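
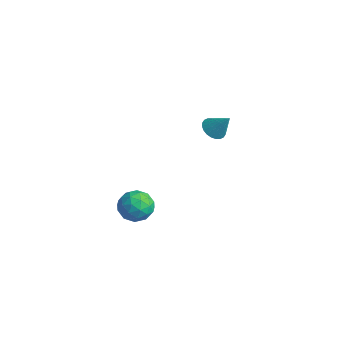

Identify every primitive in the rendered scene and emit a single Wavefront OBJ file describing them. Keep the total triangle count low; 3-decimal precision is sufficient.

v -0.064 -3.183 -2.05
v 0.65 -3.142 -2.512
v -0.05 -4.558 -2.148
v 0.664 -4.517 -2.61
v 0.68 -4.312 -1.784
v 0.671 -3.462 -1.723
v -0.071 -4.238 -2.937
v -0.08 -3.388 -2.876
v 0.646 -3.794 -3.06
v 1.11 -3.84 -2.348
v -0.51 -3.86 -2.312
v -0.046 -3.906 -1.6
v 0.291 -3.042 -2.272
v 0.309 -4.658 -2.388
v 0.318 -4.537 -1.902
v 0.738 -4.513 -2.174
v 0.304 -3.23 -1.809
v 0.724 -3.206 -2.08
v 0.741 -3.894 -1.652
v -0.124 -4.494 -2.58
v 0.296 -4.47 -2.851
v -0.138 -3.187 -2.486
v 0.282 -3.163 -2.758
v -0.141 -3.806 -3.008
v 0.709 -3.401 -2.866
v 0.717 -4.209 -2.924
v 0.285 -4.045 -3.116
v 0.28 -3.546 -3.08
v 0.981 -3.428 -2.448
v 0.99 -4.236 -2.505
v 0.999 -4.116 -2.019
v 0.994 -3.616 -1.984
v 0.979 -3.811 -2.77
v -0.39 -3.464 -2.155
v -0.381 -4.272 -2.212
v -0.394 -4.084 -2.676
v -0.399 -3.584 -2.641
v -0.117 -3.491 -1.736
v -0.109 -4.299 -1.794
v 0.32 -4.154 -1.58
v 0.315 -3.655 -1.544
v -0.379 -3.889 -1.89
v -1.97 1.972 -1.223
v -1.642 2.373 -1.6
v -1.27 2.308 -0.257
v -1.826 2.521 -1.519
v -2.031 2.586 -1.392
v -2.227 2.558 -1.24
v -2.384 2.44 -1.086
v -2.478 2.251 -0.952
v -2.495 2.02 -0.86
v -2.431 1.781 -0.823
v -2.298 1.572 -0.847
v -2.115 1.423 -0.928
v -1.909 1.358 -1.054
v -1.713 1.386 -1.206
v -1.556 1.504 -1.361
v -1.462 1.693 -1.494
v -1.446 1.924 -1.587
v -1.509 2.163 -1.624
f 1 38 17
f 38 12 41
f 17 41 6
f 38 41 17
f 1 17 13
f 17 6 18
f 13 18 2
f 17 18 13
f 1 13 22
f 13 2 23
f 22 23 8
f 13 23 22
f 1 22 34
f 22 8 37
f 34 37 11
f 22 37 34
f 1 34 38
f 34 11 42
f 38 42 12
f 34 42 38
f 2 18 29
f 18 6 32
f 29 32 10
f 18 32 29
f 6 41 19
f 41 12 40
f 19 40 5
f 41 40 19
f 12 42 39
f 42 11 35
f 39 35 3
f 42 35 39
f 11 37 36
f 37 8 24
f 36 24 7
f 37 24 36
f 8 23 28
f 23 2 25
f 28 25 9
f 23 25 28
f 4 30 16
f 30 10 31
f 16 31 5
f 30 31 16
f 4 16 14
f 16 5 15
f 14 15 3
f 16 15 14
f 4 14 21
f 14 3 20
f 21 20 7
f 14 20 21
f 4 21 26
f 21 7 27
f 26 27 9
f 21 27 26
f 4 26 30
f 26 9 33
f 30 33 10
f 26 33 30
f 5 31 19
f 31 10 32
f 19 32 6
f 31 32 19
f 3 15 39
f 15 5 40
f 39 40 12
f 15 40 39
f 7 20 36
f 20 3 35
f 36 35 11
f 20 35 36
f 9 27 28
f 27 7 24
f 28 24 8
f 27 24 28
f 10 33 29
f 33 9 25
f 29 25 2
f 33 25 29
f 44 43 46
f 44 46 45
f 46 43 47
f 46 47 45
f 47 43 48
f 47 48 45
f 48 43 49
f 48 49 45
f 49 43 50
f 49 50 45
f 50 43 51
f 50 51 45
f 51 43 52
f 51 52 45
f 52 43 53
f 52 53 45
f 53 43 54
f 53 54 45
f 54 43 55
f 54 55 45
f 55 43 56
f 55 56 45
f 56 43 57
f 56 57 45
f 57 43 58
f 57 58 45
f 58 43 59
f 58 59 45
f 59 43 60
f 59 60 45
f 60 43 44
f 60 44 45



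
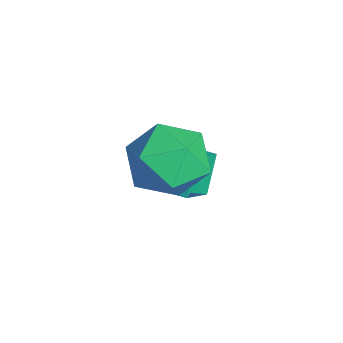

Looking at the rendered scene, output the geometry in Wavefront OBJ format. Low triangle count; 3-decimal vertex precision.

v 0.267 -1.777 -2.936
v 0.814 -2.369 -2.415
v 0.854 -1.131 -2.818
v 1.401 -1.724 -2.297
v 0.839 -2.116 -3.923
v 1.386 -2.709 -3.402
v 1.426 -1.471 -3.805
v 1.973 -2.063 -3.284
v 1.683 -2.552 -0.936
v 2.3 -1.906 -1.568
v 3.14 -3.354 -0.332
v 3.757 -2.708 -0.964
v 3.224 -2.287 -0.108
v 2.323 -1.791 -0.48
v 3.117 -3.469 -1.42
v 2.216 -2.973 -1.792
v 3.186 -2.473 -1.867
v 3.252 -1.743 -1.056
v 2.188 -3.517 -0.844
v 2.254 -2.787 -0.033
f 2 4 1
f 5 2 1
f 1 4 3
f 3 5 1
f 2 8 4
f 6 2 5
f 6 8 2
f 4 8 3
f 7 5 3
f 3 8 7
f 7 6 5
f 8 6 7
f 9 20 14
f 9 14 10
f 9 10 16
f 9 16 19
f 9 19 20
f 10 14 18
f 14 20 13
f 20 19 11
f 19 16 15
f 16 10 17
f 12 18 13
f 12 13 11
f 12 11 15
f 12 15 17
f 12 17 18
f 13 18 14
f 11 13 20
f 15 11 19
f 17 15 16
f 18 17 10



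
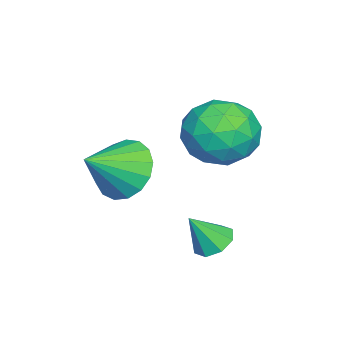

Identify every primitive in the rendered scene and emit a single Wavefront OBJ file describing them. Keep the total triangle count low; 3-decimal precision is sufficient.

v 0.527 -0.904 0.103
v 0.776 -1.266 -0.193
v 0.853 -1.376 0.957
v 1.012 -0.947 -0.107
v 0.963 -0.603 0.102
v 0.659 -0.435 0.311
v 0.277 -0.541 0.398
v 0.042 -0.86 0.312
v 0.09 -1.204 0.103
v 0.394 -1.372 -0.106
v -0.023 -3.111 1.699
v 0.6 -2.814 1.187
v 0.863 -3.729 2.421
v 0.566 -2.525 1.478
v 0.396 -2.369 1.819
v 0.13 -2.384 2.133
v -0.171 -2.565 2.348
v -0.438 -2.871 2.414
v -0.61 -3.232 2.316
v -0.648 -3.565 2.077
v -0.543 -3.794 1.751
v -0.319 -3.866 1.414
v -0.027 -3.765 1.142
v 0.266 -3.515 0.997
v 0.492 -3.171 1.014
v -2.167 -0.745 2.81
v -1.737 -0.452 1.958
v -1.883 -2.288 2.422
v -1.453 -1.995 1.57
v -1.007 -1.809 2.444
v -1.182 -0.856 2.684
v -2.438 -1.884 1.696
v -2.613 -0.931 1.936
v -1.904 -1.156 1.269
v -1.02 -1.11 1.732
v -2.6 -1.63 2.648
v -1.716 -1.584 3.111
v -1.977 -0.463 2.418
v -1.643 -2.277 1.962
v -1.381 -2.168 2.476
v -1.128 -1.996 1.975
v -1.651 -0.7 2.845
v -1.398 -0.528 2.344
v -0.969 -1.326 2.63
v -2.222 -2.212 2.036
v -1.969 -2.04 1.535
v -2.492 -0.744 2.405
v -2.239 -0.572 1.904
v -2.651 -1.414 1.75
v -1.822 -0.704 1.512
v -1.655 -1.611 1.284
v -2.234 -1.546 1.358
v -2.337 -0.986 1.499
v -1.302 -0.677 1.784
v -1.135 -1.584 1.556
v -0.873 -1.475 2.07
v -0.977 -0.915 2.211
v -1.4 -1.091 1.38
v -2.485 -1.156 2.824
v -2.318 -2.063 2.596
v -2.643 -1.825 2.169
v -2.747 -1.265 2.31
v -1.965 -1.129 3.096
v -1.798 -2.036 2.868
v -1.283 -1.754 2.881
v -1.386 -1.194 3.022
v -2.22 -1.649 3
f 2 1 4
f 2 4 3
f 4 1 5
f 4 5 3
f 5 1 6
f 5 6 3
f 6 1 7
f 6 7 3
f 7 1 8
f 7 8 3
f 8 1 9
f 8 9 3
f 9 1 10
f 9 10 3
f 10 1 2
f 10 2 3
f 12 11 14
f 12 14 13
f 14 11 15
f 14 15 13
f 15 11 16
f 15 16 13
f 16 11 17
f 16 17 13
f 17 11 18
f 17 18 13
f 18 11 19
f 18 19 13
f 19 11 20
f 19 20 13
f 20 11 21
f 20 21 13
f 21 11 22
f 21 22 13
f 22 11 23
f 22 23 13
f 23 11 24
f 23 24 13
f 24 11 25
f 24 25 13
f 25 11 12
f 25 12 13
f 26 63 42
f 63 37 66
f 42 66 31
f 63 66 42
f 26 42 38
f 42 31 43
f 38 43 27
f 42 43 38
f 26 38 47
f 38 27 48
f 47 48 33
f 38 48 47
f 26 47 59
f 47 33 62
f 59 62 36
f 47 62 59
f 26 59 63
f 59 36 67
f 63 67 37
f 59 67 63
f 27 43 54
f 43 31 57
f 54 57 35
f 43 57 54
f 31 66 44
f 66 37 65
f 44 65 30
f 66 65 44
f 37 67 64
f 67 36 60
f 64 60 28
f 67 60 64
f 36 62 61
f 62 33 49
f 61 49 32
f 62 49 61
f 33 48 53
f 48 27 50
f 53 50 34
f 48 50 53
f 29 55 41
f 55 35 56
f 41 56 30
f 55 56 41
f 29 41 39
f 41 30 40
f 39 40 28
f 41 40 39
f 29 39 46
f 39 28 45
f 46 45 32
f 39 45 46
f 29 46 51
f 46 32 52
f 51 52 34
f 46 52 51
f 29 51 55
f 51 34 58
f 55 58 35
f 51 58 55
f 30 56 44
f 56 35 57
f 44 57 31
f 56 57 44
f 28 40 64
f 40 30 65
f 64 65 37
f 40 65 64
f 32 45 61
f 45 28 60
f 61 60 36
f 45 60 61
f 34 52 53
f 52 32 49
f 53 49 33
f 52 49 53
f 35 58 54
f 58 34 50
f 54 50 27
f 58 50 54



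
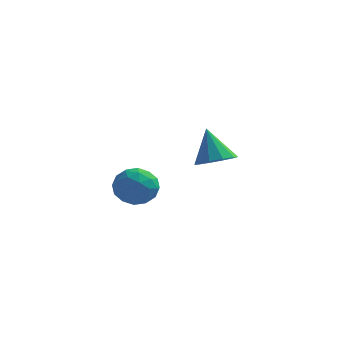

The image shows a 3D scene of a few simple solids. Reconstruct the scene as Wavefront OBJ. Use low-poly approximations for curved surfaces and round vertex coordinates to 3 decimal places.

v -1.382 -2.187 1.973
v -0.531 -1.828 2.403
v -0.709 -3.692 1.897
v 0.142 -3.333 2.327
v -0.716 -3.399 2.873
v -1.132 -2.469 2.921
v -0.108 -3.051 1.379
v -0.524 -2.121 1.427
v 0.257 -2.362 2.037
v -0.119 -2.577 2.96
v -1.121 -2.943 1.34
v -1.497 -3.158 2.263
v -1.016 -1.875 2.195
v -0.224 -3.645 2.105
v -0.729 -3.683 2.426
v -0.228 -3.472 2.679
v -1.369 -2.252 2.499
v -0.869 -2.041 2.752
v -0.978 -2.965 3.028
v -0.371 -3.479 1.548
v 0.129 -3.268 1.801
v -1.012 -2.048 1.621
v -0.511 -1.837 1.874
v -0.262 -2.555 1.272
v -0.052 -1.978 2.232
v 0.344 -2.863 2.188
v 0.197 -2.697 1.631
v -0.048 -2.15 1.658
v -0.273 -2.105 2.775
v 0.123 -2.989 2.73
v -0.382 -3.028 3.051
v -0.627 -2.481 3.079
v 0.19 -2.418 2.56
v -1.363 -2.531 1.57
v -0.967 -3.415 1.525
v -0.613 -3.039 1.221
v -0.858 -2.492 1.249
v -1.584 -2.657 2.112
v -1.188 -3.542 2.068
v -1.192 -3.37 2.642
v -1.437 -2.823 2.669
v -1.43 -3.102 1.74
v 1.231 2.375 1.954
v 1.787 3.156 1.903
v 0.609 2.925 3.606
v 1.261 3.289 1.661
v 0.725 3.072 1.531
v 0.381 2.589 1.562
v 0.363 2.024 1.743
v 0.676 1.594 2.004
v 1.201 1.461 2.246
v 1.738 1.678 2.376
v 2.081 2.161 2.345
v 2.1 2.726 2.164
f 1 38 17
f 38 12 41
f 17 41 6
f 38 41 17
f 1 17 13
f 17 6 18
f 13 18 2
f 17 18 13
f 1 13 22
f 13 2 23
f 22 23 8
f 13 23 22
f 1 22 34
f 22 8 37
f 34 37 11
f 22 37 34
f 1 34 38
f 34 11 42
f 38 42 12
f 34 42 38
f 2 18 29
f 18 6 32
f 29 32 10
f 18 32 29
f 6 41 19
f 41 12 40
f 19 40 5
f 41 40 19
f 12 42 39
f 42 11 35
f 39 35 3
f 42 35 39
f 11 37 36
f 37 8 24
f 36 24 7
f 37 24 36
f 8 23 28
f 23 2 25
f 28 25 9
f 23 25 28
f 4 30 16
f 30 10 31
f 16 31 5
f 30 31 16
f 4 16 14
f 16 5 15
f 14 15 3
f 16 15 14
f 4 14 21
f 14 3 20
f 21 20 7
f 14 20 21
f 4 21 26
f 21 7 27
f 26 27 9
f 21 27 26
f 4 26 30
f 26 9 33
f 30 33 10
f 26 33 30
f 5 31 19
f 31 10 32
f 19 32 6
f 31 32 19
f 3 15 39
f 15 5 40
f 39 40 12
f 15 40 39
f 7 20 36
f 20 3 35
f 36 35 11
f 20 35 36
f 9 27 28
f 27 7 24
f 28 24 8
f 27 24 28
f 10 33 29
f 33 9 25
f 29 25 2
f 33 25 29
f 44 43 46
f 44 46 45
f 46 43 47
f 46 47 45
f 47 43 48
f 47 48 45
f 48 43 49
f 48 49 45
f 49 43 50
f 49 50 45
f 50 43 51
f 50 51 45
f 51 43 52
f 51 52 45
f 52 43 53
f 52 53 45
f 53 43 54
f 53 54 45
f 54 43 44
f 54 44 45



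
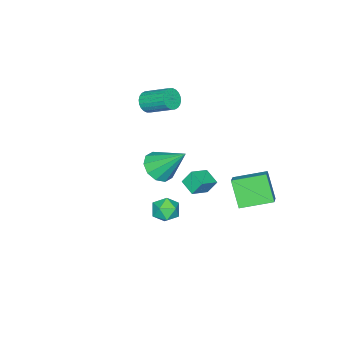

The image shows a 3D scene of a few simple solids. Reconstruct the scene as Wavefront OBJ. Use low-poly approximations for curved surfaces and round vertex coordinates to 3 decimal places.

v -3.619 -2.741 0.352
v -3.33 -3.023 0.874
v -3.433 -1.581 1.71
v -3.721 -1.299 1.188
v -3.125 -2.934 0.746
v -3.228 -1.492 1.582
v -2.996 -2.816 0.558
v -3.099 -1.373 1.393
v -2.961 -2.686 0.338
v -3.064 -1.244 1.174
v -3.026 -2.565 0.12
v -3.129 -1.122 0.956
v -3.182 -2.47 -0.062
v -3.285 -1.028 0.774
v -3.404 -2.417 -0.181
v -3.507 -0.975 0.655
v -3.659 -2.413 -0.219
v -3.761 -0.971 0.617
v -3.907 -2.459 -0.17
v -4.01 -1.017 0.666
v -4.112 -2.548 -0.042
v -4.215 -1.106 0.794
v -4.241 -2.667 0.147
v -4.344 -1.224 0.982
v -4.276 -2.796 0.366
v -4.379 -1.354 1.202
v -4.211 -2.918 0.584
v -4.314 -1.475 1.42
v -4.055 -3.012 0.766
v -4.158 -1.57 1.602
v -3.833 -3.065 0.885
v -3.936 -1.623 1.721
v -3.579 -3.069 0.923
v -3.681 -1.627 1.759
v 1.694 1.752 1.144
v 2.352 1.339 1.616
v 1.486 3.128 2.636
v 2.591 1.729 1.29
v 2.488 2.128 0.908
v 2.081 2.384 0.615
v 1.526 2.399 0.525
v 1.035 2.166 0.671
v 0.796 1.776 0.998
v 0.899 1.376 1.38
v 1.306 1.121 1.672
v 1.861 1.106 1.762
v 2.413 3.398 -1.227
v 3.139 3.228 -1.046
v 2.041 2.312 -0.754
v 2.767 2.142 -0.573
v 2.399 2.702 -0.199
v 2.629 3.374 -0.491
v 2.551 2.166 -1.309
v 2.781 2.838 -1.601
v 3.224 2.467 -1.096
v 3.13 2.798 -0.41
v 2.05 2.742 -1.39
v 1.956 3.073 -0.704
v -1.066 2.614 -0.64
v -0.064 2.4 -0.163
v -0.747 3.435 -0.941
v 0.255 3.221 -0.463
v -0.795 2.239 -1.377
v 0.207 2.025 -0.899
v -0.476 3.06 -1.677
v 0.526 2.846 -1.2
v -3.397 3.097 -4.81
v -3.908 2.271 -3.414
v -4.446 4.491 -4.369
v -4.957 3.666 -2.973
v -2.543 3.554 -4.227
v -3.054 2.729 -2.831
v -3.592 4.949 -3.786
v -4.103 4.123 -2.39
f 2 1 5
f 2 5 3
f 3 5 6
f 3 6 4
f 5 1 7
f 5 7 6
f 6 7 8
f 6 8 4
f 7 1 9
f 7 9 8
f 8 9 10
f 8 10 4
f 9 1 11
f 9 11 10
f 10 11 12
f 10 12 4
f 11 1 13
f 11 13 12
f 12 13 14
f 12 14 4
f 13 1 15
f 13 15 14
f 14 15 16
f 14 16 4
f 15 1 17
f 15 17 16
f 16 17 18
f 16 18 4
f 17 1 19
f 17 19 18
f 18 19 20
f 18 20 4
f 19 1 21
f 19 21 20
f 20 21 22
f 20 22 4
f 21 1 23
f 21 23 22
f 22 23 24
f 22 24 4
f 23 1 25
f 23 25 24
f 24 25 26
f 24 26 4
f 25 1 27
f 25 27 26
f 26 27 28
f 26 28 4
f 27 1 29
f 27 29 28
f 28 29 30
f 28 30 4
f 29 1 31
f 29 31 30
f 30 31 32
f 30 32 4
f 31 1 33
f 31 33 32
f 32 33 34
f 32 34 4
f 33 1 2
f 33 2 34
f 34 2 3
f 34 3 4
f 36 35 38
f 36 38 37
f 38 35 39
f 38 39 37
f 39 35 40
f 39 40 37
f 40 35 41
f 40 41 37
f 41 35 42
f 41 42 37
f 42 35 43
f 42 43 37
f 43 35 44
f 43 44 37
f 44 35 45
f 44 45 37
f 45 35 46
f 45 46 37
f 46 35 36
f 46 36 37
f 47 58 52
f 47 52 48
f 47 48 54
f 47 54 57
f 47 57 58
f 48 52 56
f 52 58 51
f 58 57 49
f 57 54 53
f 54 48 55
f 50 56 51
f 50 51 49
f 50 49 53
f 50 53 55
f 50 55 56
f 51 56 52
f 49 51 58
f 53 49 57
f 55 53 54
f 56 55 48
f 60 62 59
f 63 60 59
f 59 62 61
f 61 63 59
f 60 66 62
f 64 60 63
f 64 66 60
f 62 66 61
f 65 63 61
f 61 66 65
f 65 64 63
f 66 64 65
f 68 70 67
f 71 68 67
f 67 70 69
f 69 71 67
f 68 74 70
f 72 68 71
f 72 74 68
f 70 74 69
f 73 71 69
f 69 74 73
f 73 72 71
f 74 72 73



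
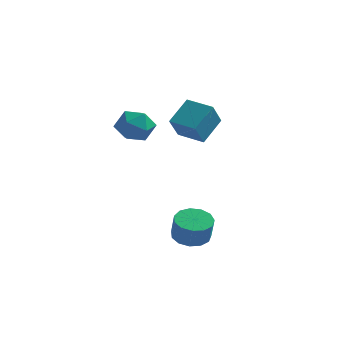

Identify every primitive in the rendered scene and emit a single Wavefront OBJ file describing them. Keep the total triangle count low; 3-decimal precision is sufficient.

v 3.635 -2.471 -4.094
v 4.53 -1.927 -4.171
v 4.899 -2.344 -2.844
v 4.005 -2.889 -2.766
v 4.128 -1.556 -3.943
v 4.498 -1.974 -2.616
v 3.57 -1.477 -3.763
v 3.94 -1.894 -2.435
v 3.033 -1.713 -3.688
v 3.403 -2.13 -2.36
v 2.687 -2.19 -3.741
v 3.057 -2.607 -2.414
v 2.642 -2.756 -3.907
v 3.012 -3.173 -2.579
v 2.912 -3.232 -4.132
v 3.282 -3.649 -2.804
v 3.412 -3.466 -4.345
v 3.782 -3.884 -3.017
v 3.983 -3.385 -4.478
v 4.352 -3.802 -3.15
v 4.443 -3.013 -4.489
v 4.813 -3.431 -3.161
v 4.647 -2.47 -4.375
v 5.016 -2.887 -3.047
v -0.826 1.156 0.734
v -0.423 0.528 1.698
v -2.417 1.712 1.762
v -2.014 1.084 2.726
v -1.427 2.091 2.365
v -0.444 1.747 1.73
v -2.396 0.493 1.73
v -1.413 0.149 1.095
v -1.393 0.118 2.314
v -0.794 1.105 2.707
v -2.046 1.135 0.753
v -1.447 2.122 1.146
v 0.001 2.383 1.885
v 0.372 3.821 3.118
v -0.05 3.574 0.51
v 0.321 5.012 1.743
v 1.659 2.168 1.637
v 2.03 3.606 2.87
v 1.608 3.359 0.262
v 1.979 4.797 1.495
f 2 1 5
f 2 5 3
f 3 5 6
f 3 6 4
f 5 1 7
f 5 7 6
f 6 7 8
f 6 8 4
f 7 1 9
f 7 9 8
f 8 9 10
f 8 10 4
f 9 1 11
f 9 11 10
f 10 11 12
f 10 12 4
f 11 1 13
f 11 13 12
f 12 13 14
f 12 14 4
f 13 1 15
f 13 15 14
f 14 15 16
f 14 16 4
f 15 1 17
f 15 17 16
f 16 17 18
f 16 18 4
f 17 1 19
f 17 19 18
f 18 19 20
f 18 20 4
f 19 1 21
f 19 21 20
f 20 21 22
f 20 22 4
f 21 1 23
f 21 23 22
f 22 23 24
f 22 24 4
f 23 1 2
f 23 2 24
f 24 2 3
f 24 3 4
f 25 36 30
f 25 30 26
f 25 26 32
f 25 32 35
f 25 35 36
f 26 30 34
f 30 36 29
f 36 35 27
f 35 32 31
f 32 26 33
f 28 34 29
f 28 29 27
f 28 27 31
f 28 31 33
f 28 33 34
f 29 34 30
f 27 29 36
f 31 27 35
f 33 31 32
f 34 33 26
f 38 40 37
f 41 38 37
f 37 40 39
f 39 41 37
f 38 44 40
f 42 38 41
f 42 44 38
f 40 44 39
f 43 41 39
f 39 44 43
f 43 42 41
f 44 42 43



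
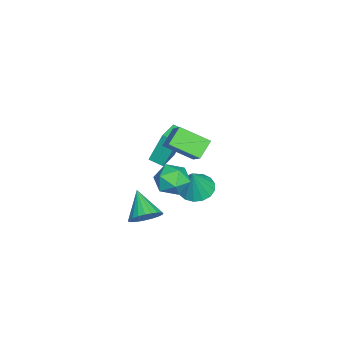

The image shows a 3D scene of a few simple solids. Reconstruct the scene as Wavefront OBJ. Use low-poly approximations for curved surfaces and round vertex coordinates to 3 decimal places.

v -2.538 -1.839 -0.576
v -2.844 -1.129 1.323
v -2.346 -0.987 -0.864
v -2.652 -0.276 1.035
v -0.788 -2.104 -0.195
v -1.094 -1.393 1.704
v -0.596 -1.251 -0.483
v -0.902 -0.541 1.416
v 1.822 0.375 0.295
v 2.495 0.855 0.995
v 2.305 -1.195 0.905
v 2.978 -0.715 1.605
v 1.907 -0.622 1.733
v 1.608 0.348 1.356
v 3.192 -0.688 0.544
v 2.893 0.282 0.167
v 3.342 0.197 1.149
v 2.547 0.238 1.884
v 2.253 -0.578 0.016
v 1.458 -0.537 0.751
v -3.735 0.019 -4.645
v -3.163 -0.861 -4.939
v -2.925 -0.079 -2.775
v -2.847 -0.462 -5.055
v -2.735 0.047 -5.077
v -2.852 0.549 -5
v -3.171 0.93 -4.842
v -3.62 1.102 -4.638
v -4.095 1.026 -4.437
v -4.487 0.719 -4.282
v -4.708 0.252 -4.211
v -4.705 -0.269 -4.239
v -4.481 -0.724 -4.36
v -4.085 -1.009 -4.547
v -3.61 -1.058 -4.755
v -0.401 1.011 2.004
v -0.411 -0.668 2.871
v 0.887 1.615 3.186
v 0.877 -0.064 4.054
v 0.503 0.604 1.226
v 0.493 -1.075 2.094
v 1.791 1.208 2.409
v 1.781 -0.471 3.276
v 1.388 -1.833 -3.325
v 2.102 -2.091 -2.69
v 0.092 -2.587 -2.175
v 2.011 -1.739 -2.561
v 1.825 -1.4 -2.549
v 1.572 -1.128 -2.655
v 1.292 -0.963 -2.863
v 1.026 -0.93 -3.142
v 0.815 -1.035 -3.448
v 0.692 -1.262 -3.735
v 0.674 -1.575 -3.961
v 0.766 -1.928 -4.089
v 0.952 -2.266 -4.101
v 1.204 -2.538 -3.995
v 1.485 -2.703 -3.787
v 1.75 -2.736 -3.509
v 1.961 -2.631 -3.202
v 2.085 -2.405 -2.915
f 2 4 1
f 5 2 1
f 1 4 3
f 3 5 1
f 2 8 4
f 6 2 5
f 6 8 2
f 4 8 3
f 7 5 3
f 3 8 7
f 7 6 5
f 8 6 7
f 9 20 14
f 9 14 10
f 9 10 16
f 9 16 19
f 9 19 20
f 10 14 18
f 14 20 13
f 20 19 11
f 19 16 15
f 16 10 17
f 12 18 13
f 12 13 11
f 12 11 15
f 12 15 17
f 12 17 18
f 13 18 14
f 11 13 20
f 15 11 19
f 17 15 16
f 18 17 10
f 22 21 24
f 22 24 23
f 24 21 25
f 24 25 23
f 25 21 26
f 25 26 23
f 26 21 27
f 26 27 23
f 27 21 28
f 27 28 23
f 28 21 29
f 28 29 23
f 29 21 30
f 29 30 23
f 30 21 31
f 30 31 23
f 31 21 32
f 31 32 23
f 32 21 33
f 32 33 23
f 33 21 34
f 33 34 23
f 34 21 35
f 34 35 23
f 35 21 22
f 35 22 23
f 37 39 36
f 40 37 36
f 36 39 38
f 38 40 36
f 37 43 39
f 41 37 40
f 41 43 37
f 39 43 38
f 42 40 38
f 38 43 42
f 42 41 40
f 43 41 42
f 45 44 47
f 45 47 46
f 47 44 48
f 47 48 46
f 48 44 49
f 48 49 46
f 49 44 50
f 49 50 46
f 50 44 51
f 50 51 46
f 51 44 52
f 51 52 46
f 52 44 53
f 52 53 46
f 53 44 54
f 53 54 46
f 54 44 55
f 54 55 46
f 55 44 56
f 55 56 46
f 56 44 57
f 56 57 46
f 57 44 58
f 57 58 46
f 58 44 59
f 58 59 46
f 59 44 60
f 59 60 46
f 60 44 61
f 60 61 46
f 61 44 45
f 61 45 46



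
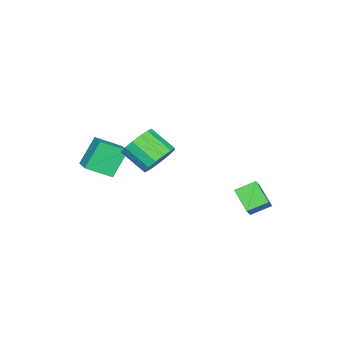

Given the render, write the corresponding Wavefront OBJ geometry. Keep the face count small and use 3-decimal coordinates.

v -3.491 2.668 -1.149
v -4.213 3.58 -0.591
v -4.063 2.607 -1.788
v -4.785 3.519 -1.23
v -2.695 3.801 -1.97
v -3.417 4.713 -1.412
v -3.267 3.74 -2.609
v -3.989 4.652 -2.051
v 1.109 0.735 3.201
v 2.184 0.686 3.284
v 2.047 -0.723 4.242
v 0.971 -0.675 4.159
v 2.02 0.998 3.718
v 1.882 -0.412 4.676
v 1.611 1.238 4.014
v 1.473 -0.171 4.972
v 1.067 1.344 4.092
v 0.93 -0.065 5.05
v 0.535 1.287 3.931
v 0.398 -0.123 4.889
v 0.156 1.081 3.574
v 0.019 -0.328 4.532
v 0.033 0.783 3.118
v -0.104 -0.626 4.076
v 0.198 0.472 2.684
v 0.06 -0.938 3.642
v 0.607 0.231 2.388
v 0.469 -1.178 3.346
v 1.15 0.125 2.31
v 1.013 -1.284 3.268
v 1.682 0.183 2.471
v 1.545 -1.227 3.429
v 2.061 0.388 2.828
v 1.924 -1.021 3.786
v 0.336 -2.797 0.775
v 1.157 -3.965 1.581
v -0.671 -2.446 2.312
v 0.151 -3.614 3.117
v 1.149 -1.986 1.123
v 1.971 -3.154 1.928
v 0.143 -1.635 2.659
v 0.964 -2.803 3.465
f 2 4 1
f 5 2 1
f 1 4 3
f 3 5 1
f 2 8 4
f 6 2 5
f 6 8 2
f 4 8 3
f 7 5 3
f 3 8 7
f 7 6 5
f 8 6 7
f 10 9 13
f 10 13 11
f 11 13 14
f 11 14 12
f 13 9 15
f 13 15 14
f 14 15 16
f 14 16 12
f 15 9 17
f 15 17 16
f 16 17 18
f 16 18 12
f 17 9 19
f 17 19 18
f 18 19 20
f 18 20 12
f 19 9 21
f 19 21 20
f 20 21 22
f 20 22 12
f 21 9 23
f 21 23 22
f 22 23 24
f 22 24 12
f 23 9 25
f 23 25 24
f 24 25 26
f 24 26 12
f 25 9 27
f 25 27 26
f 26 27 28
f 26 28 12
f 27 9 29
f 27 29 28
f 28 29 30
f 28 30 12
f 29 9 31
f 29 31 30
f 30 31 32
f 30 32 12
f 31 9 33
f 31 33 32
f 32 33 34
f 32 34 12
f 33 9 10
f 33 10 34
f 34 10 11
f 34 11 12
f 36 38 35
f 39 36 35
f 35 38 37
f 37 39 35
f 36 42 38
f 40 36 39
f 40 42 36
f 38 42 37
f 41 39 37
f 37 42 41
f 41 40 39
f 42 40 41



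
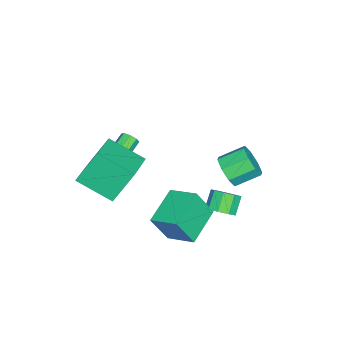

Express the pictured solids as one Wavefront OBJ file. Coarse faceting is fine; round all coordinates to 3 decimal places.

v -1.961 0.846 -2.94
v -1.361 1.501 -3.42
v -2.079 2.67 -2.72
v -2.679 2.014 -2.24
v -2.005 1.344 -3.817
v -2.723 2.513 -3.117
v -2.623 0.895 -3.701
v -3.341 2.063 -3.001
v -2.853 0.416 -3.139
v -3.571 1.585 -2.439
v -2.561 0.19 -2.46
v -3.279 1.359 -1.76
v -1.917 0.347 -2.063
v -2.635 1.516 -1.363
v -1.299 0.797 -2.179
v -2.017 1.965 -1.479
v -1.069 1.275 -2.741
v -1.787 2.444 -2.041
v 1.962 0.161 -2.668
v 2.416 -0.57 -1.064
v 2.354 1.687 -2.084
v 2.808 0.956 -0.48
v 3.992 -0.096 -3.36
v 4.446 -0.827 -1.756
v 4.384 1.43 -2.776
v 4.838 0.699 -1.172
v 2.931 2.262 -1.37
v 3.496 2.312 -0.82
v 2.713 2.328 -0.019
v 2.149 2.278 -0.57
v 3.346 2.807 -0.976
v 2.563 2.823 -0.175
v 3.002 3.047 -1.317
v 2.219 3.063 -0.516
v 2.625 2.92 -1.683
v 1.843 2.936 -0.882
v 2.392 2.485 -1.903
v 1.609 2.501 -1.102
v 2.41 1.945 -1.873
v 1.628 1.962 -1.072
v 2.673 1.554 -1.608
v 1.89 1.571 -0.808
v 3.057 1.494 -1.233
v 2.274 1.51 -0.432
v 3.381 1.793 -0.921
v 2.599 1.81 -0.12
v 0.8 -3.933 -0.576
v 1.054 -3.826 -0.135
v 0.114 -3.62 0.357
v -0.14 -3.727 -0.084
v 1.005 -3.505 -0.364
v 0.065 -3.298 0.127
v 0.835 -3.434 -0.717
v -0.104 -3.228 -0.226
v 0.645 -3.656 -0.988
v -0.294 -3.449 -0.496
v 0.546 -4.04 -1.017
v -0.394 -3.834 -0.525
v 0.595 -4.362 -0.787
v -0.345 -4.155 -0.296
v 0.764 -4.432 -0.434
v -0.175 -4.226 0.057
v 0.954 -4.211 -0.164
v 0.015 -4.004 0.328
v 1.905 -2.072 0.485
v 1.865 -4.044 1.437
v 3.902 -1.824 1.086
v 3.862 -3.796 2.037
v 2.578 -2.984 -1.377
v 2.538 -4.956 -0.426
v 4.575 -2.736 -0.777
v 4.535 -4.708 0.175
f 2 1 5
f 2 5 3
f 3 5 6
f 3 6 4
f 5 1 7
f 5 7 6
f 6 7 8
f 6 8 4
f 7 1 9
f 7 9 8
f 8 9 10
f 8 10 4
f 9 1 11
f 9 11 10
f 10 11 12
f 10 12 4
f 11 1 13
f 11 13 12
f 12 13 14
f 12 14 4
f 13 1 15
f 13 15 14
f 14 15 16
f 14 16 4
f 15 1 17
f 15 17 16
f 16 17 18
f 16 18 4
f 17 1 2
f 17 2 18
f 18 2 3
f 18 3 4
f 20 22 19
f 23 20 19
f 19 22 21
f 21 23 19
f 20 26 22
f 24 20 23
f 24 26 20
f 22 26 21
f 25 23 21
f 21 26 25
f 25 24 23
f 26 24 25
f 28 27 31
f 28 31 29
f 29 31 32
f 29 32 30
f 31 27 33
f 31 33 32
f 32 33 34
f 32 34 30
f 33 27 35
f 33 35 34
f 34 35 36
f 34 36 30
f 35 27 37
f 35 37 36
f 36 37 38
f 36 38 30
f 37 27 39
f 37 39 38
f 38 39 40
f 38 40 30
f 39 27 41
f 39 41 40
f 40 41 42
f 40 42 30
f 41 27 43
f 41 43 42
f 42 43 44
f 42 44 30
f 43 27 45
f 43 45 44
f 44 45 46
f 44 46 30
f 45 27 28
f 45 28 46
f 46 28 29
f 46 29 30
f 48 47 51
f 48 51 49
f 49 51 52
f 49 52 50
f 51 47 53
f 51 53 52
f 52 53 54
f 52 54 50
f 53 47 55
f 53 55 54
f 54 55 56
f 54 56 50
f 55 47 57
f 55 57 56
f 56 57 58
f 56 58 50
f 57 47 59
f 57 59 58
f 58 59 60
f 58 60 50
f 59 47 61
f 59 61 60
f 60 61 62
f 60 62 50
f 61 47 63
f 61 63 62
f 62 63 64
f 62 64 50
f 63 47 48
f 63 48 64
f 64 48 49
f 64 49 50
f 66 68 65
f 69 66 65
f 65 68 67
f 67 69 65
f 66 72 68
f 70 66 69
f 70 72 66
f 68 72 67
f 71 69 67
f 67 72 71
f 71 70 69
f 72 70 71



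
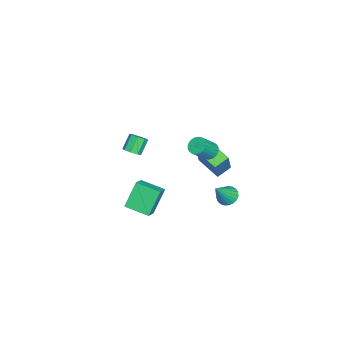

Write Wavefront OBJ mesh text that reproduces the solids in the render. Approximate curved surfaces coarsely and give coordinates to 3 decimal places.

v -2.853 -2.439 -0.994
v -2.524 -1.973 -0.844
v -3.238 -1.755 0.044
v -3.567 -2.221 -0.106
v -2.852 -1.866 -1.135
v -3.567 -1.648 -0.247
v -3.181 -2.095 -1.343
v -3.895 -1.877 -0.455
v -3.318 -2.526 -1.347
v -4.032 -2.307 -0.459
v -3.182 -2.905 -1.144
v -3.896 -2.687 -0.256
v -2.853 -3.012 -0.853
v -3.568 -2.794 0.035
v -2.525 -2.783 -0.645
v -3.239 -2.565 0.243
v -2.388 -2.353 -0.641
v -3.102 -2.134 0.247
v -1.892 2.754 1.089
v -0.761 2.906 2.875
v -1.153 4.086 0.508
v -0.023 4.238 2.295
v -1.177 2.182 0.685
v -0.047 2.334 2.472
v -0.439 3.514 0.105
v 0.692 3.666 1.891
v -2.279 -1.687 -2.981
v -1.374 -1.696 -2.469
v -2.083 -0.141 -3.299
v -1.178 -0.151 -2.787
v -1.382 -2.129 -4.573
v -0.477 -2.139 -4.061
v -1.186 -0.584 -4.891
v -0.281 -0.593 -4.379
v 0.891 3.385 3.411
v 1.146 3.023 3.007
v 1.905 2.512 3.945
v 1.649 2.875 4.349
v 1.286 3.21 2.996
v 2.045 2.7 3.933
v 1.366 3.424 3.047
v 2.125 2.914 3.985
v 1.374 3.632 3.155
v 2.132 3.122 4.093
v 1.307 3.802 3.301
v 2.066 3.292 4.239
v 1.178 3.909 3.464
v 1.937 3.399 4.402
v 1.005 3.936 3.619
v 1.763 3.426 4.557
v 0.814 3.88 3.742
v 1.573 3.369 4.68
v 0.635 3.748 3.815
v 1.394 3.237 4.753
v 0.495 3.56 3.827
v 1.254 3.05 4.764
v 0.415 3.346 3.775
v 1.174 2.836 4.713
v 0.408 3.138 3.667
v 1.166 2.628 4.605
v 0.474 2.968 3.521
v 1.233 2.458 4.459
v 0.603 2.861 3.358
v 1.362 2.351 4.296
v 0.777 2.834 3.203
v 1.535 2.324 4.141
v 0.967 2.891 3.08
v 1.726 2.38 4.018
v -0.406 4.118 -1.436
v 0.048 4.612 -1.597
v 0.566 3.662 -0.104
v -0.131 4.751 -1.42
v -0.357 4.779 -1.245
v -0.591 4.694 -1.104
v -0.793 4.508 -1.019
v -0.929 4.256 -1.007
v -0.973 3.979 -1.069
v -0.92 3.726 -1.194
v -0.778 3.542 -1.362
v -0.571 3.456 -1.541
v -0.336 3.486 -1.703
v -0.113 3.624 -1.818
v 0.06 3.848 -1.868
v 0.152 4.118 -1.842
v 0.148 4.389 -1.747
f 2 1 5
f 2 5 3
f 3 5 6
f 3 6 4
f 5 1 7
f 5 7 6
f 6 7 8
f 6 8 4
f 7 1 9
f 7 9 8
f 8 9 10
f 8 10 4
f 9 1 11
f 9 11 10
f 10 11 12
f 10 12 4
f 11 1 13
f 11 13 12
f 12 13 14
f 12 14 4
f 13 1 15
f 13 15 14
f 14 15 16
f 14 16 4
f 15 1 17
f 15 17 16
f 16 17 18
f 16 18 4
f 17 1 2
f 17 2 18
f 18 2 3
f 18 3 4
f 20 22 19
f 23 20 19
f 19 22 21
f 21 23 19
f 20 26 22
f 24 20 23
f 24 26 20
f 22 26 21
f 25 23 21
f 21 26 25
f 25 24 23
f 26 24 25
f 28 30 27
f 31 28 27
f 27 30 29
f 29 31 27
f 28 34 30
f 32 28 31
f 32 34 28
f 30 34 29
f 33 31 29
f 29 34 33
f 33 32 31
f 34 32 33
f 36 35 39
f 36 39 37
f 37 39 40
f 37 40 38
f 39 35 41
f 39 41 40
f 40 41 42
f 40 42 38
f 41 35 43
f 41 43 42
f 42 43 44
f 42 44 38
f 43 35 45
f 43 45 44
f 44 45 46
f 44 46 38
f 45 35 47
f 45 47 46
f 46 47 48
f 46 48 38
f 47 35 49
f 47 49 48
f 48 49 50
f 48 50 38
f 49 35 51
f 49 51 50
f 50 51 52
f 50 52 38
f 51 35 53
f 51 53 52
f 52 53 54
f 52 54 38
f 53 35 55
f 53 55 54
f 54 55 56
f 54 56 38
f 55 35 57
f 55 57 56
f 56 57 58
f 56 58 38
f 57 35 59
f 57 59 58
f 58 59 60
f 58 60 38
f 59 35 61
f 59 61 60
f 60 61 62
f 60 62 38
f 61 35 63
f 61 63 62
f 62 63 64
f 62 64 38
f 63 35 65
f 63 65 64
f 64 65 66
f 64 66 38
f 65 35 67
f 65 67 66
f 66 67 68
f 66 68 38
f 67 35 36
f 67 36 68
f 68 36 37
f 68 37 38
f 70 69 72
f 70 72 71
f 72 69 73
f 72 73 71
f 73 69 74
f 73 74 71
f 74 69 75
f 74 75 71
f 75 69 76
f 75 76 71
f 76 69 77
f 76 77 71
f 77 69 78
f 77 78 71
f 78 69 79
f 78 79 71
f 79 69 80
f 79 80 71
f 80 69 81
f 80 81 71
f 81 69 82
f 81 82 71
f 82 69 83
f 82 83 71
f 83 69 84
f 83 84 71
f 84 69 85
f 84 85 71
f 85 69 70
f 85 70 71



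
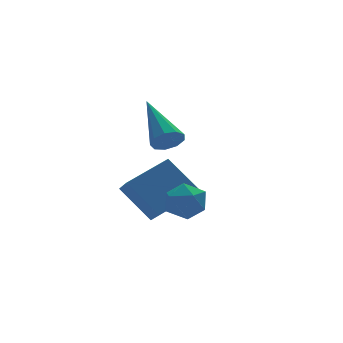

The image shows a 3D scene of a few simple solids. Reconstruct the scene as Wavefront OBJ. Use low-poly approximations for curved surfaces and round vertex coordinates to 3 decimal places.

v 0.764 0.361 1.673
v 1.202 0.171 1.925
v 0.856 1.999 2.747
v 1.301 0.363 1.625
v 1.149 0.553 1.347
v 0.817 0.654 1.222
v 0.459 0.618 1.308
v 0.244 0.462 1.565
v 0.272 0.259 1.872
v 0.53 0.104 2.086
v 0.897 0.069 2.107
v 0.359 2.921 -1.092
v 0.297 2.265 -0.605
v 1.905 3.242 -0.462
v 1.843 2.585 0.026
v 0.997 2.035 -2.206
v 0.935 1.378 -1.718
v 2.543 2.355 -1.575
v 2.481 1.699 -1.088
v 0.946 0.069 -0.906
v 1.512 -0.358 -0.817
v 0.348 -0.562 -0.143
v 0.914 -0.989 -0.054
v 0.935 -0.316 0.184
v 1.304 0.075 -0.288
v 0.556 -0.995 -0.672
v 0.925 -0.604 -1.144
v 1.271 -1.016 -0.673
v 1.505 -0.596 -0.143
v 0.355 -0.324 -0.817
v 0.589 0.096 -0.287
f 2 1 4
f 2 4 3
f 4 1 5
f 4 5 3
f 5 1 6
f 5 6 3
f 6 1 7
f 6 7 3
f 7 1 8
f 7 8 3
f 8 1 9
f 8 9 3
f 9 1 10
f 9 10 3
f 10 1 11
f 10 11 3
f 11 1 2
f 11 2 3
f 13 15 12
f 16 13 12
f 12 15 14
f 14 16 12
f 13 19 15
f 17 13 16
f 17 19 13
f 15 19 14
f 18 16 14
f 14 19 18
f 18 17 16
f 19 17 18
f 20 31 25
f 20 25 21
f 20 21 27
f 20 27 30
f 20 30 31
f 21 25 29
f 25 31 24
f 31 30 22
f 30 27 26
f 27 21 28
f 23 29 24
f 23 24 22
f 23 22 26
f 23 26 28
f 23 28 29
f 24 29 25
f 22 24 31
f 26 22 30
f 28 26 27
f 29 28 21



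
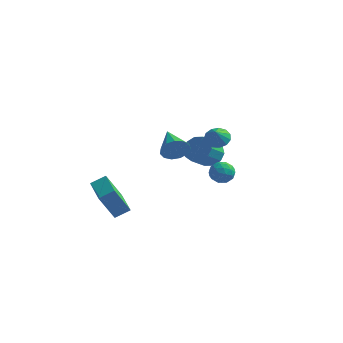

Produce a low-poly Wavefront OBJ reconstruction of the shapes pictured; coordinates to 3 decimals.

v 0.92 -0.521 -1.442
v 1.342 -0.459 -0.708
v -0.14 0.941 -0.958
v 1.577 -0.184 -1.022
v 1.603 -0.017 -1.47
v 1.412 -0.01 -1.909
v 1.065 -0.165 -2.2
v 0.671 -0.433 -2.251
v 0.357 -0.73 -2.044
v 0.221 -0.96 -1.647
v 0.307 -1.051 -1.185
v 0.587 -0.974 -0.804
v 0.973 -0.753 -0.626
v 3.325 -1.342 -1.984
v 3.825 -1.061 -1.507
v 4.135 -2.159 -2.353
v 4.635 -1.878 -1.876
v 4.039 -2.245 -1.617
v 3.538 -1.74 -1.39
v 4.422 -1.48 -2.47
v 3.921 -0.975 -2.243
v 4.503 -1.146 -1.808
v 4.267 -1.619 -1.281
v 3.693 -1.601 -2.579
v 3.457 -2.074 -2.052
v 3.504 -1.13 -1.713
v 4.456 -2.09 -2.147
v 4.106 -2.306 -1.995
v 4.4 -2.14 -1.714
v 3.335 -1.529 -1.644
v 3.629 -1.364 -1.364
v 3.755 -2.06 -1.429
v 4.331 -1.856 -2.496
v 4.625 -1.691 -2.216
v 3.56 -1.08 -2.146
v 3.854 -0.914 -1.865
v 4.205 -1.16 -2.431
v 4.197 -1.015 -1.61
v 4.673 -1.495 -1.826
v 4.547 -1.261 -2.176
v 4.253 -0.964 -2.042
v 4.058 -1.292 -1.3
v 4.534 -1.772 -1.516
v 4.183 -1.988 -1.365
v 3.889 -1.692 -1.231
v 4.456 -1.342 -1.476
v 3.426 -1.448 -2.344
v 3.902 -1.928 -2.56
v 4.071 -1.528 -2.629
v 3.777 -1.232 -2.495
v 3.287 -1.725 -2.034
v 3.763 -2.205 -2.25
v 3.707 -2.256 -1.818
v 3.413 -1.959 -1.684
v 3.504 -1.878 -2.384
v -0.891 -4.459 -4.892
v -1.555 -4.988 -3.282
v -2.086 -2.88 -4.866
v -2.75 -3.409 -3.256
v -0.21 -3.951 -4.444
v -0.874 -4.48 -2.834
v -1.405 -2.372 -4.418
v -2.069 -2.901 -2.808
v 1.421 3.379 -3.619
v 2.199 2.973 -3.819
v 1.857 1.895 -2.961
v 1.079 2.301 -2.761
v 2.284 3.299 -3.376
v 1.942 2.221 -2.518
v 2.039 3.655 -3.026
v 1.697 2.577 -2.168
v 1.558 3.906 -2.903
v 1.216 2.828 -2.044
v 1.025 3.956 -3.053
v 0.683 2.878 -2.194
v 0.643 3.785 -3.419
v 0.301 2.707 -2.561
v 0.558 3.459 -3.862
v 0.216 2.381 -3.004
v 0.803 3.103 -4.212
v 0.461 2.025 -3.354
v 1.284 2.852 -4.336
v 0.942 1.774 -3.477
v 1.817 2.802 -4.186
v 1.475 1.724 -3.327
v 2.43 1.801 -1.365
v 3.035 2.169 -1.152
v 2.53 1.179 -0.575
v 2.712 2.355 -0.965
v 2.3 2.365 -0.905
v 1.929 2.196 -0.991
v 1.717 1.901 -1.196
v 1.731 1.574 -1.454
v 1.967 1.32 -1.685
v 2.35 1.217 -1.814
v 2.759 1.3 -1.8
v 3.063 1.542 -1.648
v 3.166 1.866 -1.407
f 2 1 4
f 2 4 3
f 4 1 5
f 4 5 3
f 5 1 6
f 5 6 3
f 6 1 7
f 6 7 3
f 7 1 8
f 7 8 3
f 8 1 9
f 8 9 3
f 9 1 10
f 9 10 3
f 10 1 11
f 10 11 3
f 11 1 12
f 11 12 3
f 12 1 13
f 12 13 3
f 13 1 2
f 13 2 3
f 14 51 30
f 51 25 54
f 30 54 19
f 51 54 30
f 14 30 26
f 30 19 31
f 26 31 15
f 30 31 26
f 14 26 35
f 26 15 36
f 35 36 21
f 26 36 35
f 14 35 47
f 35 21 50
f 47 50 24
f 35 50 47
f 14 47 51
f 47 24 55
f 51 55 25
f 47 55 51
f 15 31 42
f 31 19 45
f 42 45 23
f 31 45 42
f 19 54 32
f 54 25 53
f 32 53 18
f 54 53 32
f 25 55 52
f 55 24 48
f 52 48 16
f 55 48 52
f 24 50 49
f 50 21 37
f 49 37 20
f 50 37 49
f 21 36 41
f 36 15 38
f 41 38 22
f 36 38 41
f 17 43 29
f 43 23 44
f 29 44 18
f 43 44 29
f 17 29 27
f 29 18 28
f 27 28 16
f 29 28 27
f 17 27 34
f 27 16 33
f 34 33 20
f 27 33 34
f 17 34 39
f 34 20 40
f 39 40 22
f 34 40 39
f 17 39 43
f 39 22 46
f 43 46 23
f 39 46 43
f 18 44 32
f 44 23 45
f 32 45 19
f 44 45 32
f 16 28 52
f 28 18 53
f 52 53 25
f 28 53 52
f 20 33 49
f 33 16 48
f 49 48 24
f 33 48 49
f 22 40 41
f 40 20 37
f 41 37 21
f 40 37 41
f 23 46 42
f 46 22 38
f 42 38 15
f 46 38 42
f 57 59 56
f 60 57 56
f 56 59 58
f 58 60 56
f 57 63 59
f 61 57 60
f 61 63 57
f 59 63 58
f 62 60 58
f 58 63 62
f 62 61 60
f 63 61 62
f 65 64 68
f 65 68 66
f 66 68 69
f 66 69 67
f 68 64 70
f 68 70 69
f 69 70 71
f 69 71 67
f 70 64 72
f 70 72 71
f 71 72 73
f 71 73 67
f 72 64 74
f 72 74 73
f 73 74 75
f 73 75 67
f 74 64 76
f 74 76 75
f 75 76 77
f 75 77 67
f 76 64 78
f 76 78 77
f 77 78 79
f 77 79 67
f 78 64 80
f 78 80 79
f 79 80 81
f 79 81 67
f 80 64 82
f 80 82 81
f 81 82 83
f 81 83 67
f 82 64 84
f 82 84 83
f 83 84 85
f 83 85 67
f 84 64 65
f 84 65 85
f 85 65 66
f 85 66 67
f 87 86 89
f 87 89 88
f 89 86 90
f 89 90 88
f 90 86 91
f 90 91 88
f 91 86 92
f 91 92 88
f 92 86 93
f 92 93 88
f 93 86 94
f 93 94 88
f 94 86 95
f 94 95 88
f 95 86 96
f 95 96 88
f 96 86 97
f 96 97 88
f 97 86 98
f 97 98 88
f 98 86 87
f 98 87 88



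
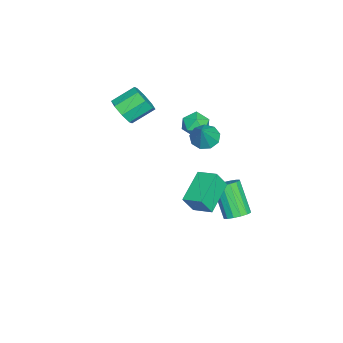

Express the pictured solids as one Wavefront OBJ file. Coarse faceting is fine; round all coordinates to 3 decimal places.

v -0.065 2.155 -4.671
v 0.554 2.105 -4.369
v -0.277 1.375 -2.787
v -0.895 1.425 -3.089
v 0.434 2.43 -4.282
v -0.397 1.7 -2.7
v 0.181 2.682 -4.299
v -0.65 1.952 -2.717
v -0.138 2.792 -4.416
v -0.969 2.062 -2.834
v -0.437 2.731 -4.601
v -1.268 2.001 -3.019
v -0.637 2.516 -4.805
v -1.468 1.786 -3.223
v -0.683 2.205 -4.973
v -1.514 1.475 -3.391
v -0.563 1.88 -5.06
v -1.394 1.15 -3.478
v -0.31 1.628 -5.043
v -1.141 0.898 -3.461
v 0.009 1.518 -4.926
v -0.822 0.788 -3.344
v 0.308 1.579 -4.741
v -0.523 0.849 -3.159
v 0.508 1.794 -4.537
v -0.323 1.064 -2.955
v -1.57 0.22 -0.401
v -1.165 -0.336 -0.698
v -0.75 0.22 0.721
v -0.971 0.117 -0.84
v -1.057 0.619 -0.776
v -1.384 0.934 -0.537
v -1.798 0.915 -0.234
v -2.105 0.571 -0.01
v -2.162 0.063 0.032
v -1.942 -0.371 -0.129
v -1.548 -0.529 -0.417
v -1.157 -3.744 1.034
v -0.737 -3.979 1.71
v -1.362 -2.99 2.442
v -1.783 -2.756 1.766
v -0.43 -3.536 1.374
v -1.055 -2.547 2.106
v -0.549 -3.215 0.839
v -1.174 -2.226 1.571
v -1.024 -3.204 0.418
v -1.649 -2.215 1.15
v -1.578 -3.51 0.358
v -2.203 -2.521 1.09
v -1.885 -3.953 0.694
v -2.51 -2.964 1.426
v -1.766 -4.274 1.229
v -2.391 -3.285 1.961
v -1.291 -4.285 1.65
v -1.916 -3.296 2.382
v 3.582 0.799 -1.522
v 1.983 1.154 -0.774
v 3.935 1.751 -1.218
v 2.337 2.106 -0.471
v 3.923 0.374 -0.589
v 2.325 0.729 0.158
v 4.277 1.326 -0.286
v 2.678 1.681 0.462
v -2.534 -0.407 0.063
v -2.193 -0.779 -0.543
v -3.607 -0.281 -0.617
v -3.266 -0.653 -1.223
v -3.44 -1.05 -0.565
v -2.777 -1.128 -0.145
v -3.023 0.068 -1.015
v -2.36 -0.01 -0.595
v -2.495 -0.485 -1.21
v -2.753 -1.176 -0.931
v -3.047 0.116 -0.229
v -3.305 -0.575 0.05
f 2 1 5
f 2 5 3
f 3 5 6
f 3 6 4
f 5 1 7
f 5 7 6
f 6 7 8
f 6 8 4
f 7 1 9
f 7 9 8
f 8 9 10
f 8 10 4
f 9 1 11
f 9 11 10
f 10 11 12
f 10 12 4
f 11 1 13
f 11 13 12
f 12 13 14
f 12 14 4
f 13 1 15
f 13 15 14
f 14 15 16
f 14 16 4
f 15 1 17
f 15 17 16
f 16 17 18
f 16 18 4
f 17 1 19
f 17 19 18
f 18 19 20
f 18 20 4
f 19 1 21
f 19 21 20
f 20 21 22
f 20 22 4
f 21 1 23
f 21 23 22
f 22 23 24
f 22 24 4
f 23 1 25
f 23 25 24
f 24 25 26
f 24 26 4
f 25 1 2
f 25 2 26
f 26 2 3
f 26 3 4
f 28 27 30
f 28 30 29
f 30 27 31
f 30 31 29
f 31 27 32
f 31 32 29
f 32 27 33
f 32 33 29
f 33 27 34
f 33 34 29
f 34 27 35
f 34 35 29
f 35 27 36
f 35 36 29
f 36 27 37
f 36 37 29
f 37 27 28
f 37 28 29
f 39 38 42
f 39 42 40
f 40 42 43
f 40 43 41
f 42 38 44
f 42 44 43
f 43 44 45
f 43 45 41
f 44 38 46
f 44 46 45
f 45 46 47
f 45 47 41
f 46 38 48
f 46 48 47
f 47 48 49
f 47 49 41
f 48 38 50
f 48 50 49
f 49 50 51
f 49 51 41
f 50 38 52
f 50 52 51
f 51 52 53
f 51 53 41
f 52 38 54
f 52 54 53
f 53 54 55
f 53 55 41
f 54 38 39
f 54 39 55
f 55 39 40
f 55 40 41
f 57 59 56
f 60 57 56
f 56 59 58
f 58 60 56
f 57 63 59
f 61 57 60
f 61 63 57
f 59 63 58
f 62 60 58
f 58 63 62
f 62 61 60
f 63 61 62
f 64 75 69
f 64 69 65
f 64 65 71
f 64 71 74
f 64 74 75
f 65 69 73
f 69 75 68
f 75 74 66
f 74 71 70
f 71 65 72
f 67 73 68
f 67 68 66
f 67 66 70
f 67 70 72
f 67 72 73
f 68 73 69
f 66 68 75
f 70 66 74
f 72 70 71
f 73 72 65



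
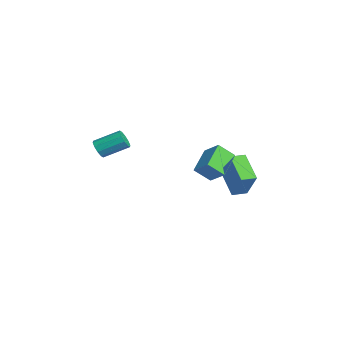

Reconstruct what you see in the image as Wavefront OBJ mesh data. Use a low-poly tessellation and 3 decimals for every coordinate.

v 0.695 0.604 1.063
v -0.584 1.51 1.863
v 0.823 1.49 0.264
v -0.456 2.396 1.064
v 1.536 1.144 1.796
v 0.257 2.05 2.596
v 1.664 2.03 0.997
v 0.385 2.936 1.797
v -1.164 -4.149 2.291
v -0.752 -4.42 2.666
v -0.504 -3.023 3.405
v -0.916 -2.751 3.029
v -0.565 -4.291 2.358
v -0.316 -2.894 3.097
v -0.606 -4.107 2.024
v -0.357 -2.71 2.763
v -0.861 -3.939 1.792
v -0.612 -2.542 2.531
v -1.231 -3.851 1.751
v -0.983 -2.454 2.49
v -1.576 -3.877 1.915
v -1.328 -2.48 2.654
v -1.764 -4.006 2.223
v -1.515 -2.609 2.962
v -1.723 -4.19 2.557
v -1.474 -2.793 3.296
v -1.468 -4.358 2.789
v -1.219 -2.961 3.528
v -1.097 -4.446 2.83
v -0.849 -3.049 3.569
v -3.588 3.191 -1.263
v -2.442 3.41 0.41
v -3.733 4.1 -1.282
v -2.588 4.318 0.392
v -2.012 3.422 -2.372
v -0.867 3.64 -0.698
v -2.158 4.33 -2.39
v -1.012 4.549 -0.717
f 2 4 1
f 5 2 1
f 1 4 3
f 3 5 1
f 2 8 4
f 6 2 5
f 6 8 2
f 4 8 3
f 7 5 3
f 3 8 7
f 7 6 5
f 8 6 7
f 10 9 13
f 10 13 11
f 11 13 14
f 11 14 12
f 13 9 15
f 13 15 14
f 14 15 16
f 14 16 12
f 15 9 17
f 15 17 16
f 16 17 18
f 16 18 12
f 17 9 19
f 17 19 18
f 18 19 20
f 18 20 12
f 19 9 21
f 19 21 20
f 20 21 22
f 20 22 12
f 21 9 23
f 21 23 22
f 22 23 24
f 22 24 12
f 23 9 25
f 23 25 24
f 24 25 26
f 24 26 12
f 25 9 27
f 25 27 26
f 26 27 28
f 26 28 12
f 27 9 29
f 27 29 28
f 28 29 30
f 28 30 12
f 29 9 10
f 29 10 30
f 30 10 11
f 30 11 12
f 32 34 31
f 35 32 31
f 31 34 33
f 33 35 31
f 32 38 34
f 36 32 35
f 36 38 32
f 34 38 33
f 37 35 33
f 33 38 37
f 37 36 35
f 38 36 37



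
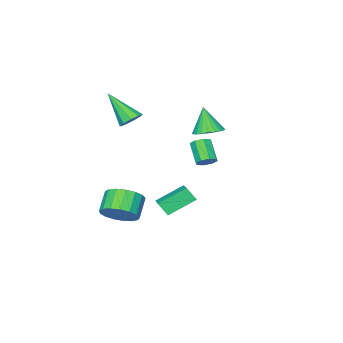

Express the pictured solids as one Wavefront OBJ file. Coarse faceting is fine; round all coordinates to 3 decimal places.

v -3.158 0.477 1.94
v -2.585 1.052 2.156
v -3.242 -0.017 3.48
v -2.863 1.221 2.195
v -3.186 1.277 2.195
v -3.505 1.211 2.156
v -3.771 1.033 2.084
v -3.943 0.77 1.991
v -3.996 0.463 1.889
v -3.921 0.158 1.796
v -3.73 -0.099 1.724
v -3.452 -0.267 1.685
v -3.129 -0.323 1.685
v -2.81 -0.257 1.724
v -2.545 -0.079 1.795
v -2.372 0.184 1.889
v -2.319 0.491 1.99
v -2.394 0.796 2.084
v -1.717 -1.146 -3.844
v -1.483 -1.651 -3.124
v -3.053 -0.472 -2.937
v -2.819 -0.978 -2.217
v -0.621 0.218 -3.243
v -0.387 -0.288 -2.523
v -1.957 0.891 -2.336
v -1.723 0.386 -1.616
v 1.836 -0.651 -2.722
v 2.643 -0.946 -2.154
v 1.811 -1.444 -1.23
v 1.004 -1.149 -1.798
v 2.547 -0.489 -1.995
v 1.715 -0.987 -1.07
v 2.288 -0.07 -2.002
v 1.456 -0.568 -1.078
v 1.926 0.217 -2.174
v 1.093 -0.282 -1.25
v 1.543 0.304 -2.472
v 0.71 -0.194 -1.547
v 1.227 0.173 -2.827
v 0.394 -0.325 -1.902
v 1.051 -0.147 -3.158
v 0.218 -0.645 -2.234
v 1.054 -0.583 -3.389
v 0.222 -1.081 -2.465
v 1.237 -1.034 -3.468
v 0.405 -1.532 -2.543
v 1.557 -1.397 -3.375
v 0.725 -1.895 -2.451
v 1.941 -1.589 -3.133
v 1.109 -2.088 -2.209
v 2.301 -1.567 -2.797
v 1.469 -2.065 -1.873
v 2.555 -1.335 -2.444
v 1.722 -1.833 -1.519
v -0.114 -1.914 2.848
v 0.49 -2.09 2.565
v 0.214 -3.306 4.412
v 0.552 -1.734 2.868
v 0.303 -1.462 3.163
v -0.142 -1.402 3.31
v -0.573 -1.58 3.24
v -0.789 -1.915 2.988
v -0.689 -2.249 2.669
v -0.32 -2.426 2.435
v 0.146 -2.363 2.393
v 0.755 4.392 2.184
v 1.216 4.492 2.448
v 0.845 3.687 3.399
v 0.385 3.588 3.136
v 0.914 4.754 2.552
v 0.544 3.95 3.504
v 0.519 4.805 2.441
v 0.149 4 3.392
v 0.263 4.613 2.179
v -0.108 3.809 3.131
v 0.295 4.293 1.921
v -0.076 3.488 2.872
v 0.596 4.03 1.816
v 0.226 3.226 2.768
v 0.991 3.98 1.928
v 0.621 3.175 2.879
v 1.248 4.171 2.189
v 0.877 3.367 3.141
f 2 1 4
f 2 4 3
f 4 1 5
f 4 5 3
f 5 1 6
f 5 6 3
f 6 1 7
f 6 7 3
f 7 1 8
f 7 8 3
f 8 1 9
f 8 9 3
f 9 1 10
f 9 10 3
f 10 1 11
f 10 11 3
f 11 1 12
f 11 12 3
f 12 1 13
f 12 13 3
f 13 1 14
f 13 14 3
f 14 1 15
f 14 15 3
f 15 1 16
f 15 16 3
f 16 1 17
f 16 17 3
f 17 1 18
f 17 18 3
f 18 1 2
f 18 2 3
f 20 22 19
f 23 20 19
f 19 22 21
f 21 23 19
f 20 26 22
f 24 20 23
f 24 26 20
f 22 26 21
f 25 23 21
f 21 26 25
f 25 24 23
f 26 24 25
f 28 27 31
f 28 31 29
f 29 31 32
f 29 32 30
f 31 27 33
f 31 33 32
f 32 33 34
f 32 34 30
f 33 27 35
f 33 35 34
f 34 35 36
f 34 36 30
f 35 27 37
f 35 37 36
f 36 37 38
f 36 38 30
f 37 27 39
f 37 39 38
f 38 39 40
f 38 40 30
f 39 27 41
f 39 41 40
f 40 41 42
f 40 42 30
f 41 27 43
f 41 43 42
f 42 43 44
f 42 44 30
f 43 27 45
f 43 45 44
f 44 45 46
f 44 46 30
f 45 27 47
f 45 47 46
f 46 47 48
f 46 48 30
f 47 27 49
f 47 49 48
f 48 49 50
f 48 50 30
f 49 27 51
f 49 51 50
f 50 51 52
f 50 52 30
f 51 27 53
f 51 53 52
f 52 53 54
f 52 54 30
f 53 27 28
f 53 28 54
f 54 28 29
f 54 29 30
f 56 55 58
f 56 58 57
f 58 55 59
f 58 59 57
f 59 55 60
f 59 60 57
f 60 55 61
f 60 61 57
f 61 55 62
f 61 62 57
f 62 55 63
f 62 63 57
f 63 55 64
f 63 64 57
f 64 55 65
f 64 65 57
f 65 55 56
f 65 56 57
f 67 66 70
f 67 70 68
f 68 70 71
f 68 71 69
f 70 66 72
f 70 72 71
f 71 72 73
f 71 73 69
f 72 66 74
f 72 74 73
f 73 74 75
f 73 75 69
f 74 66 76
f 74 76 75
f 75 76 77
f 75 77 69
f 76 66 78
f 76 78 77
f 77 78 79
f 77 79 69
f 78 66 80
f 78 80 79
f 79 80 81
f 79 81 69
f 80 66 82
f 80 82 81
f 81 82 83
f 81 83 69
f 82 66 67
f 82 67 83
f 83 67 68
f 83 68 69



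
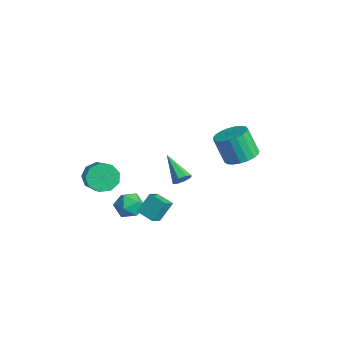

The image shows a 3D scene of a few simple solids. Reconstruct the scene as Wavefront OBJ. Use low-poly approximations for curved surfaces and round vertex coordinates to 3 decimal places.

v -3.841 -3.004 -0.423
v -3.33 -2.828 -1.105
v -2.328 -3.081 -0.419
v -2.839 -3.256 0.263
v -3.423 -2.333 -0.787
v -2.421 -2.586 -0.102
v -3.711 -2.152 -0.299
v -2.709 -2.405 0.387
v -4.06 -2.37 0.131
v -3.058 -2.623 0.817
v -4.307 -2.883 0.302
v -3.305 -3.136 0.988
v -4.335 -3.453 0.134
v -3.333 -3.706 0.819
v -4.133 -3.813 -0.295
v -3.131 -4.066 0.391
v -3.794 -3.794 -0.783
v -2.792 -4.047 -0.098
v -3.477 -3.405 -1.103
v -2.475 -3.658 -0.418
v 0.939 -3.393 0.429
v 0.869 -2.651 1.369
v 0.526 -2.763 -0.099
v 0.456 -2.021 0.842
v 1.804 -3.019 0.198
v 1.734 -2.277 1.139
v 1.391 -2.389 -0.329
v 1.321 -1.647 0.611
v -0.371 3.157 1.123
v 0.446 3.36 1.495
v -0.133 3.027 2.949
v -0.949 2.823 2.577
v 0.269 3.699 1.502
v -0.31 3.366 2.956
v -0.019 3.944 1.444
v -0.598 3.611 2.897
v -0.368 4.053 1.33
v -0.946 3.72 2.784
v -0.717 4.007 1.18
v -1.296 3.674 2.634
v -1.006 3.814 1.021
v -1.585 3.481 2.475
v -1.185 3.507 0.879
v -1.764 3.174 2.333
v -1.224 3.14 0.779
v -1.803 2.807 2.233
v -1.115 2.776 0.739
v -1.694 2.442 2.193
v -0.877 2.477 0.766
v -1.456 2.144 2.219
v -0.552 2.296 0.854
v -1.131 1.963 2.307
v -0.195 2.264 0.988
v -0.774 1.93 2.442
v 0.131 2.386 1.146
v -0.448 2.053 2.6
v 0.371 2.641 1.3
v -0.208 2.308 2.754
v 0.482 2.986 1.423
v -0.097 2.653 2.877
v -0.019 -0.401 0.944
v 0.262 -0.331 1.387
v -1.441 -0.459 1.856
v 0.143 0.02 1.223
v -0.072 0.124 0.895
v -0.256 -0.079 0.595
v -0.301 -0.471 0.5
v -0.181 -0.822 0.665
v 0.034 -0.926 0.993
v 0.217 -0.723 1.292
v -0.479 -3.483 0.655
v 0.024 -2.902 0.912
v 0.476 -3.978 -0.092
v 0.979 -3.397 0.165
v 0.735 -3.976 0.675
v 0.145 -3.671 1.137
v 0.355 -3.209 -0.317
v -0.235 -2.904 0.145
v 0.539 -2.733 0.311
v 0.773 -3.207 0.924
v -0.273 -3.673 -0.104
v -0.039 -4.147 0.509
f 2 1 5
f 2 5 3
f 3 5 6
f 3 6 4
f 5 1 7
f 5 7 6
f 6 7 8
f 6 8 4
f 7 1 9
f 7 9 8
f 8 9 10
f 8 10 4
f 9 1 11
f 9 11 10
f 10 11 12
f 10 12 4
f 11 1 13
f 11 13 12
f 12 13 14
f 12 14 4
f 13 1 15
f 13 15 14
f 14 15 16
f 14 16 4
f 15 1 17
f 15 17 16
f 16 17 18
f 16 18 4
f 17 1 19
f 17 19 18
f 18 19 20
f 18 20 4
f 19 1 2
f 19 2 20
f 20 2 3
f 20 3 4
f 22 24 21
f 25 22 21
f 21 24 23
f 23 25 21
f 22 28 24
f 26 22 25
f 26 28 22
f 24 28 23
f 27 25 23
f 23 28 27
f 27 26 25
f 28 26 27
f 30 29 33
f 30 33 31
f 31 33 34
f 31 34 32
f 33 29 35
f 33 35 34
f 34 35 36
f 34 36 32
f 35 29 37
f 35 37 36
f 36 37 38
f 36 38 32
f 37 29 39
f 37 39 38
f 38 39 40
f 38 40 32
f 39 29 41
f 39 41 40
f 40 41 42
f 40 42 32
f 41 29 43
f 41 43 42
f 42 43 44
f 42 44 32
f 43 29 45
f 43 45 44
f 44 45 46
f 44 46 32
f 45 29 47
f 45 47 46
f 46 47 48
f 46 48 32
f 47 29 49
f 47 49 48
f 48 49 50
f 48 50 32
f 49 29 51
f 49 51 50
f 50 51 52
f 50 52 32
f 51 29 53
f 51 53 52
f 52 53 54
f 52 54 32
f 53 29 55
f 53 55 54
f 54 55 56
f 54 56 32
f 55 29 57
f 55 57 56
f 56 57 58
f 56 58 32
f 57 29 59
f 57 59 58
f 58 59 60
f 58 60 32
f 59 29 30
f 59 30 60
f 60 30 31
f 60 31 32
f 62 61 64
f 62 64 63
f 64 61 65
f 64 65 63
f 65 61 66
f 65 66 63
f 66 61 67
f 66 67 63
f 67 61 68
f 67 68 63
f 68 61 69
f 68 69 63
f 69 61 70
f 69 70 63
f 70 61 62
f 70 62 63
f 71 82 76
f 71 76 72
f 71 72 78
f 71 78 81
f 71 81 82
f 72 76 80
f 76 82 75
f 82 81 73
f 81 78 77
f 78 72 79
f 74 80 75
f 74 75 73
f 74 73 77
f 74 77 79
f 74 79 80
f 75 80 76
f 73 75 82
f 77 73 81
f 79 77 78
f 80 79 72



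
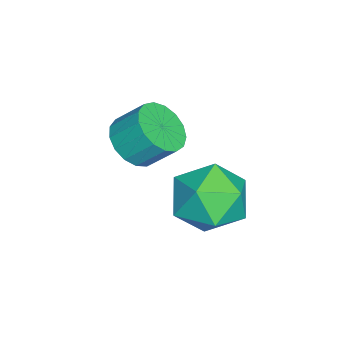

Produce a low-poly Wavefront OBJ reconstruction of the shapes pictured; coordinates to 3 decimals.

v -3.744 -2.578 1.682
v -3.284 -3.106 2.181
v -3.255 -2.309 2.997
v -3.716 -1.782 2.498
v -2.999 -2.898 1.968
v -2.97 -2.102 2.784
v -2.885 -2.617 1.69
v -2.856 -1.821 2.505
v -2.968 -2.327 1.41
v -2.939 -1.531 2.225
v -3.229 -2.095 1.192
v -3.2 -1.299 2.007
v -3.608 -1.973 1.087
v -3.579 -1.177 1.902
v -4.018 -1.99 1.118
v -3.989 -1.194 1.933
v -4.365 -2.142 1.278
v -4.337 -1.345 2.093
v -4.571 -2.393 1.531
v -4.542 -1.597 2.346
v -4.587 -2.687 1.819
v -4.558 -1.891 2.634
v -4.41 -2.956 2.075
v -4.381 -2.16 2.891
v -4.08 -3.139 2.242
v -4.051 -2.342 3.057
v -3.674 -3.193 2.28
v -3.645 -2.396 3.095
v -2.063 0.729 2.241
v -1.16 0.911 1.559
v -1.46 -0.991 2.581
v -0.557 -0.809 1.899
v -0.639 -0.258 2.901
v -1.012 0.805 2.691
v -1.608 -0.885 1.449
v -1.981 0.178 1.239
v -0.879 -0.086 1.07
v -0.28 0.301 1.967
v -2.34 -0.381 2.173
v -1.741 0.006 3.07
f 2 1 5
f 2 5 3
f 3 5 6
f 3 6 4
f 5 1 7
f 5 7 6
f 6 7 8
f 6 8 4
f 7 1 9
f 7 9 8
f 8 9 10
f 8 10 4
f 9 1 11
f 9 11 10
f 10 11 12
f 10 12 4
f 11 1 13
f 11 13 12
f 12 13 14
f 12 14 4
f 13 1 15
f 13 15 14
f 14 15 16
f 14 16 4
f 15 1 17
f 15 17 16
f 16 17 18
f 16 18 4
f 17 1 19
f 17 19 18
f 18 19 20
f 18 20 4
f 19 1 21
f 19 21 20
f 20 21 22
f 20 22 4
f 21 1 23
f 21 23 22
f 22 23 24
f 22 24 4
f 23 1 25
f 23 25 24
f 24 25 26
f 24 26 4
f 25 1 27
f 25 27 26
f 26 27 28
f 26 28 4
f 27 1 2
f 27 2 28
f 28 2 3
f 28 3 4
f 29 40 34
f 29 34 30
f 29 30 36
f 29 36 39
f 29 39 40
f 30 34 38
f 34 40 33
f 40 39 31
f 39 36 35
f 36 30 37
f 32 38 33
f 32 33 31
f 32 31 35
f 32 35 37
f 32 37 38
f 33 38 34
f 31 33 40
f 35 31 39
f 37 35 36
f 38 37 30



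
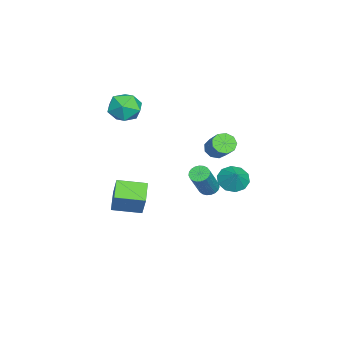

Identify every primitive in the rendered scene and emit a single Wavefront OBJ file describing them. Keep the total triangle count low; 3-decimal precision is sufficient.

v -2.236 0.58 -2.325
v -1.839 0.338 -2.638
v -0.708 0.058 -0.988
v -1.104 0.3 -0.675
v -1.775 0.562 -2.644
v -0.644 0.282 -0.994
v -1.791 0.789 -2.594
v -0.66 0.509 -0.944
v -1.884 0.98 -2.498
v -0.753 0.699 -0.848
v -2.037 1.102 -2.372
v -0.906 0.821 -0.722
v -2.225 1.133 -2.238
v -1.094 0.853 -0.588
v -2.415 1.069 -2.119
v -1.283 0.789 -0.469
v -2.573 0.921 -2.036
v -1.442 0.64 -0.386
v -2.673 0.713 -2.002
v -1.542 0.433 -0.352
v -2.698 0.483 -2.024
v -1.567 0.202 -0.375
v -2.643 0.269 -2.099
v -1.511 -0.012 -0.449
v -2.517 0.109 -2.212
v -1.386 -0.171 -0.562
v -2.342 0.031 -2.345
v -1.211 -0.25 -0.695
v -2.15 0.048 -2.475
v -1.018 -0.233 -0.825
v -1.972 0.156 -2.578
v -0.84 -0.124 -0.928
v -3.055 0.802 0.145
v -2.536 0.602 -0.228
v -1.646 1.178 0.701
v -2.165 1.378 1.075
v -2.671 1.02 -0.358
v -1.78 1.596 0.571
v -2.985 1.336 -0.253
v -2.095 1.912 0.676
v -3.333 1.402 0.039
v -2.442 1.979 0.968
v -3.55 1.188 0.38
v -2.66 1.764 1.31
v -3.536 0.792 0.612
v -2.646 1.368 1.541
v -3.297 0.402 0.625
v -2.407 0.978 1.554
v -2.945 0.198 0.414
v -2.054 0.774 1.343
v -2.644 0.277 0.077
v -1.754 0.853 1.006
v 2.878 -3.173 -0.119
v 3.456 -2.851 1.149
v 2.56 -1.704 -0.346
v 3.138 -1.383 0.922
v 3.982 -3.017 -0.662
v 4.56 -2.696 0.606
v 3.664 -1.549 -0.889
v 4.242 -1.227 0.379
v -3.07 -3.878 2.536
v -2.327 -3.218 2.267
v -2.153 -4.382 3.833
v -1.41 -3.722 3.564
v -2.307 -3.368 3.927
v -2.873 -3.056 3.125
v -1.607 -4.544 2.975
v -2.173 -4.232 2.173
v -1.422 -3.629 2.538
v -1.855 -2.902 3.127
v -2.625 -4.698 2.973
v -3.058 -3.971 3.562
v 3.339 2.821 1.869
v 3.948 2.554 1.423
v 4.021 3.099 2.631
v 3.876 3.031 1.313
v 3.599 3.427 1.416
v 3.223 3.592 1.691
v 2.892 3.463 2.034
v 2.731 3.088 2.314
v 2.803 2.612 2.424
v 3.08 2.215 2.321
v 3.455 2.05 2.046
v 3.787 2.179 1.703
f 2 1 5
f 2 5 3
f 3 5 6
f 3 6 4
f 5 1 7
f 5 7 6
f 6 7 8
f 6 8 4
f 7 1 9
f 7 9 8
f 8 9 10
f 8 10 4
f 9 1 11
f 9 11 10
f 10 11 12
f 10 12 4
f 11 1 13
f 11 13 12
f 12 13 14
f 12 14 4
f 13 1 15
f 13 15 14
f 14 15 16
f 14 16 4
f 15 1 17
f 15 17 16
f 16 17 18
f 16 18 4
f 17 1 19
f 17 19 18
f 18 19 20
f 18 20 4
f 19 1 21
f 19 21 20
f 20 21 22
f 20 22 4
f 21 1 23
f 21 23 22
f 22 23 24
f 22 24 4
f 23 1 25
f 23 25 24
f 24 25 26
f 24 26 4
f 25 1 27
f 25 27 26
f 26 27 28
f 26 28 4
f 27 1 29
f 27 29 28
f 28 29 30
f 28 30 4
f 29 1 31
f 29 31 30
f 30 31 32
f 30 32 4
f 31 1 2
f 31 2 32
f 32 2 3
f 32 3 4
f 34 33 37
f 34 37 35
f 35 37 38
f 35 38 36
f 37 33 39
f 37 39 38
f 38 39 40
f 38 40 36
f 39 33 41
f 39 41 40
f 40 41 42
f 40 42 36
f 41 33 43
f 41 43 42
f 42 43 44
f 42 44 36
f 43 33 45
f 43 45 44
f 44 45 46
f 44 46 36
f 45 33 47
f 45 47 46
f 46 47 48
f 46 48 36
f 47 33 49
f 47 49 48
f 48 49 50
f 48 50 36
f 49 33 51
f 49 51 50
f 50 51 52
f 50 52 36
f 51 33 34
f 51 34 52
f 52 34 35
f 52 35 36
f 54 56 53
f 57 54 53
f 53 56 55
f 55 57 53
f 54 60 56
f 58 54 57
f 58 60 54
f 56 60 55
f 59 57 55
f 55 60 59
f 59 58 57
f 60 58 59
f 61 72 66
f 61 66 62
f 61 62 68
f 61 68 71
f 61 71 72
f 62 66 70
f 66 72 65
f 72 71 63
f 71 68 67
f 68 62 69
f 64 70 65
f 64 65 63
f 64 63 67
f 64 67 69
f 64 69 70
f 65 70 66
f 63 65 72
f 67 63 71
f 69 67 68
f 70 69 62
f 74 73 76
f 74 76 75
f 76 73 77
f 76 77 75
f 77 73 78
f 77 78 75
f 78 73 79
f 78 79 75
f 79 73 80
f 79 80 75
f 80 73 81
f 80 81 75
f 81 73 82
f 81 82 75
f 82 73 83
f 82 83 75
f 83 73 84
f 83 84 75
f 84 73 74
f 84 74 75



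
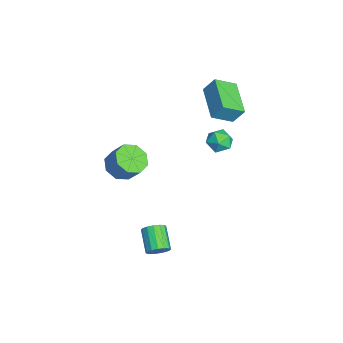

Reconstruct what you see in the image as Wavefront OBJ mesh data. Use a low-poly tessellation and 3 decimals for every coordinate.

v -1.927 -1.288 -0.151
v -1.304 -0.932 -0.679
v -0.811 -0.397 0.263
v -1.433 -0.752 0.791
v -1.853 -0.533 -0.618
v -1.36 0.002 0.324
v -2.445 -0.577 -0.283
v -1.952 -0.041 0.658
v -2.733 -1.036 0.129
v -2.24 -0.501 1.07
v -2.549 -1.643 0.377
v -2.056 -1.108 1.319
v -2 -2.042 0.316
v -1.507 -1.507 1.258
v -1.408 -1.999 -0.018
v -0.915 -1.463 0.923
v -1.12 -1.539 -0.43
v -0.627 -1.004 0.511
v -4.508 2.863 3.149
v -4.364 3.411 3.997
v -4.795 3.941 2.501
v -4.651 4.489 3.349
v -2.569 3.091 2.671
v -2.425 3.639 3.519
v -2.856 4.169 2.023
v -2.712 4.717 2.871
v 1.713 0.287 -3.424
v 2.035 0.259 -2.919
v 0.909 0.105 -2.21
v 0.587 0.133 -2.716
v 1.97 0.561 -2.956
v 0.844 0.406 -2.247
v 1.837 0.789 -3.119
v 0.71 0.634 -2.41
v 1.67 0.883 -3.364
v 0.543 0.728 -2.655
v 1.515 0.817 -3.625
v 0.388 0.662 -2.916
v 1.413 0.609 -3.832
v 0.286 0.455 -3.123
v 1.391 0.315 -3.93
v 0.265 0.161 -3.221
v 1.456 0.014 -3.893
v 0.33 -0.141 -3.184
v 1.59 -0.214 -3.73
v 0.463 -0.369 -3.021
v 1.757 -0.308 -3.485
v 0.63 -0.463 -2.776
v 1.912 -0.242 -3.224
v 0.785 -0.397 -2.515
v 2.014 -0.035 -3.017
v 0.887 -0.189 -2.308
v -0.269 3.441 3.789
v 0.046 3.86 3.303
v 0.454 2.58 3.517
v 0.769 2.999 3.031
v 0.846 3.14 3.727
v 0.399 3.672 3.896
v 0.101 2.768 2.924
v -0.346 3.3 3.093
v 0.275 3.444 2.768
v 0.735 3.673 3.265
v -0.235 2.767 3.555
v 0.225 2.996 4.052
f 2 1 5
f 2 5 3
f 3 5 6
f 3 6 4
f 5 1 7
f 5 7 6
f 6 7 8
f 6 8 4
f 7 1 9
f 7 9 8
f 8 9 10
f 8 10 4
f 9 1 11
f 9 11 10
f 10 11 12
f 10 12 4
f 11 1 13
f 11 13 12
f 12 13 14
f 12 14 4
f 13 1 15
f 13 15 14
f 14 15 16
f 14 16 4
f 15 1 17
f 15 17 16
f 16 17 18
f 16 18 4
f 17 1 2
f 17 2 18
f 18 2 3
f 18 3 4
f 20 22 19
f 23 20 19
f 19 22 21
f 21 23 19
f 20 26 22
f 24 20 23
f 24 26 20
f 22 26 21
f 25 23 21
f 21 26 25
f 25 24 23
f 26 24 25
f 28 27 31
f 28 31 29
f 29 31 32
f 29 32 30
f 31 27 33
f 31 33 32
f 32 33 34
f 32 34 30
f 33 27 35
f 33 35 34
f 34 35 36
f 34 36 30
f 35 27 37
f 35 37 36
f 36 37 38
f 36 38 30
f 37 27 39
f 37 39 38
f 38 39 40
f 38 40 30
f 39 27 41
f 39 41 40
f 40 41 42
f 40 42 30
f 41 27 43
f 41 43 42
f 42 43 44
f 42 44 30
f 43 27 45
f 43 45 44
f 44 45 46
f 44 46 30
f 45 27 47
f 45 47 46
f 46 47 48
f 46 48 30
f 47 27 49
f 47 49 48
f 48 49 50
f 48 50 30
f 49 27 51
f 49 51 50
f 50 51 52
f 50 52 30
f 51 27 28
f 51 28 52
f 52 28 29
f 52 29 30
f 53 64 58
f 53 58 54
f 53 54 60
f 53 60 63
f 53 63 64
f 54 58 62
f 58 64 57
f 64 63 55
f 63 60 59
f 60 54 61
f 56 62 57
f 56 57 55
f 56 55 59
f 56 59 61
f 56 61 62
f 57 62 58
f 55 57 64
f 59 55 63
f 61 59 60
f 62 61 54



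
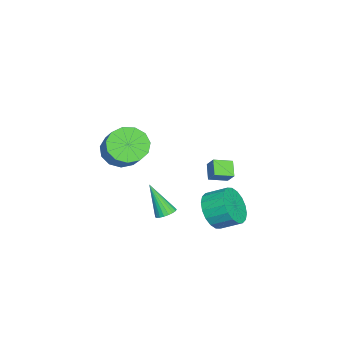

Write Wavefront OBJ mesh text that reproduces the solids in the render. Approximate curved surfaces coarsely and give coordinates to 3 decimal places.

v 1.067 3.213 -1.307
v 1.477 3.696 -2.182
v 1.463 4.75 -1.607
v 1.053 4.267 -0.733
v 1.003 3.729 -2.254
v 0.989 4.782 -1.679
v 0.542 3.66 -2.139
v 0.527 4.713 -1.564
v 0.184 3.502 -1.858
v 0.17 4.555 -1.284
v 0.002 3.287 -1.469
v -0.012 4.341 -0.894
v 0.03 3.058 -1.048
v 0.016 4.111 -0.473
v 0.264 2.859 -0.678
v 0.25 3.912 -0.103
v 0.657 2.73 -0.433
v 0.643 3.784 0.142
v 1.131 2.698 -0.361
v 1.117 3.751 0.214
v 1.593 2.767 -0.476
v 1.578 3.82 0.099
v 1.95 2.925 -0.756
v 1.936 3.978 -0.182
v 2.132 3.139 -1.146
v 2.118 4.193 -0.571
v 2.104 3.369 -1.567
v 2.09 4.422 -0.992
v 1.87 3.568 -1.937
v 1.856 4.621 -1.362
v -4.153 1.511 -1.63
v -3.78 1.936 -0.982
v -4.68 2.379 -1.897
v -4.307 2.804 -1.249
v -3.413 1.776 -2.231
v -3.04 2.201 -1.583
v -3.94 2.644 -2.498
v -3.567 3.069 -1.85
v 0.577 0.772 -2.264
v 1.114 0.852 -2.126
v 0.283 -0.132 -0.596
v 1.013 1.043 -2.04
v 0.836 1.188 -1.993
v 0.615 1.26 -1.993
v 0.387 1.248 -2.039
v 0.192 1.154 -2.125
v 0.064 0.994 -2.234
v 0.024 0.795 -2.349
v 0.08 0.592 -2.449
v 0.222 0.421 -2.517
v 0.425 0.31 -2.541
v 0.655 0.279 -2.518
v 0.871 0.333 -2.45
v 1.036 0.463 -2.35
v 1.122 0.647 -2.236
v -2.164 -2.285 -0.006
v -1.359 -2.672 -0.631
v 0.11 -1.862 0.762
v -0.696 -1.475 1.386
v -1.479 -2.105 -0.834
v -0.01 -1.295 0.558
v -1.816 -1.595 -0.775
v -0.347 -0.785 0.618
v -2.264 -1.304 -0.472
v -0.795 -0.495 0.921
v -2.68 -1.324 -0.02
v -1.211 -0.515 1.372
v -2.933 -1.65 0.435
v -1.464 -0.841 1.828
v -2.941 -2.177 0.75
v -1.473 -1.368 2.143
v -2.703 -2.738 0.826
v -1.235 -1.929 2.218
v -2.294 -3.155 0.636
v -0.825 -2.346 2.029
v -1.844 -3.296 0.243
v -0.375 -2.487 1.636
v -1.495 -3.116 -0.229
v -0.026 -2.307 1.164
f 2 1 5
f 2 5 3
f 3 5 6
f 3 6 4
f 5 1 7
f 5 7 6
f 6 7 8
f 6 8 4
f 7 1 9
f 7 9 8
f 8 9 10
f 8 10 4
f 9 1 11
f 9 11 10
f 10 11 12
f 10 12 4
f 11 1 13
f 11 13 12
f 12 13 14
f 12 14 4
f 13 1 15
f 13 15 14
f 14 15 16
f 14 16 4
f 15 1 17
f 15 17 16
f 16 17 18
f 16 18 4
f 17 1 19
f 17 19 18
f 18 19 20
f 18 20 4
f 19 1 21
f 19 21 20
f 20 21 22
f 20 22 4
f 21 1 23
f 21 23 22
f 22 23 24
f 22 24 4
f 23 1 25
f 23 25 24
f 24 25 26
f 24 26 4
f 25 1 27
f 25 27 26
f 26 27 28
f 26 28 4
f 27 1 29
f 27 29 28
f 28 29 30
f 28 30 4
f 29 1 2
f 29 2 30
f 30 2 3
f 30 3 4
f 32 34 31
f 35 32 31
f 31 34 33
f 33 35 31
f 32 38 34
f 36 32 35
f 36 38 32
f 34 38 33
f 37 35 33
f 33 38 37
f 37 36 35
f 38 36 37
f 40 39 42
f 40 42 41
f 42 39 43
f 42 43 41
f 43 39 44
f 43 44 41
f 44 39 45
f 44 45 41
f 45 39 46
f 45 46 41
f 46 39 47
f 46 47 41
f 47 39 48
f 47 48 41
f 48 39 49
f 48 49 41
f 49 39 50
f 49 50 41
f 50 39 51
f 50 51 41
f 51 39 52
f 51 52 41
f 52 39 53
f 52 53 41
f 53 39 54
f 53 54 41
f 54 39 55
f 54 55 41
f 55 39 40
f 55 40 41
f 57 56 60
f 57 60 58
f 58 60 61
f 58 61 59
f 60 56 62
f 60 62 61
f 61 62 63
f 61 63 59
f 62 56 64
f 62 64 63
f 63 64 65
f 63 65 59
f 64 56 66
f 64 66 65
f 65 66 67
f 65 67 59
f 66 56 68
f 66 68 67
f 67 68 69
f 67 69 59
f 68 56 70
f 68 70 69
f 69 70 71
f 69 71 59
f 70 56 72
f 70 72 71
f 71 72 73
f 71 73 59
f 72 56 74
f 72 74 73
f 73 74 75
f 73 75 59
f 74 56 76
f 74 76 75
f 75 76 77
f 75 77 59
f 76 56 78
f 76 78 77
f 77 78 79
f 77 79 59
f 78 56 57
f 78 57 79
f 79 57 58
f 79 58 59

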